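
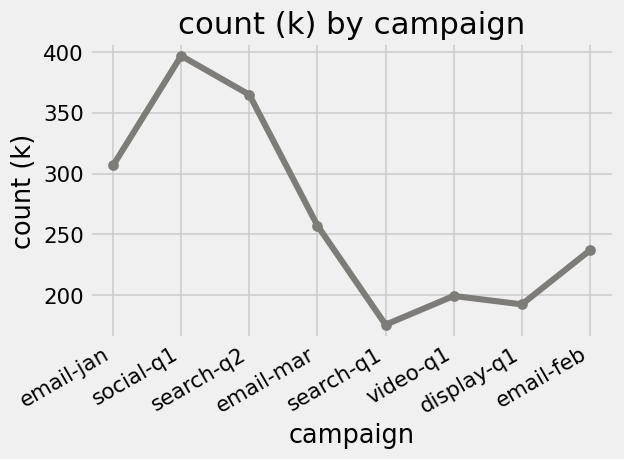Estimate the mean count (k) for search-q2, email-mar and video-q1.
≈ 273

(360 + 260 + 200) / 3 ≈ 273.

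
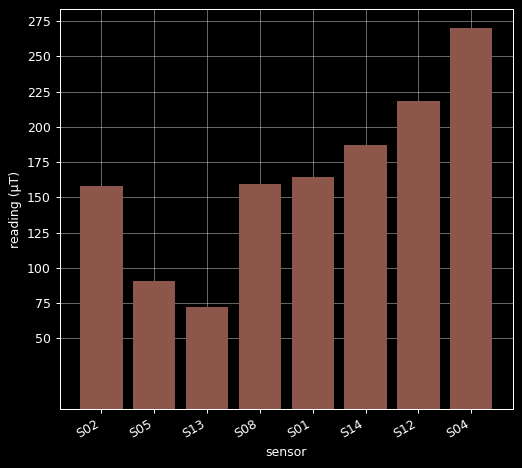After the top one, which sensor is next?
Top 3: S04 ≈ 275, S12 ≈ 225, S14 ≈ 175.

S12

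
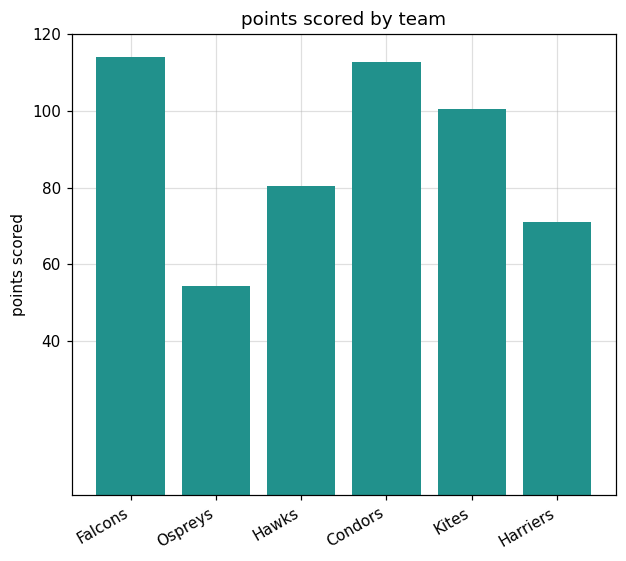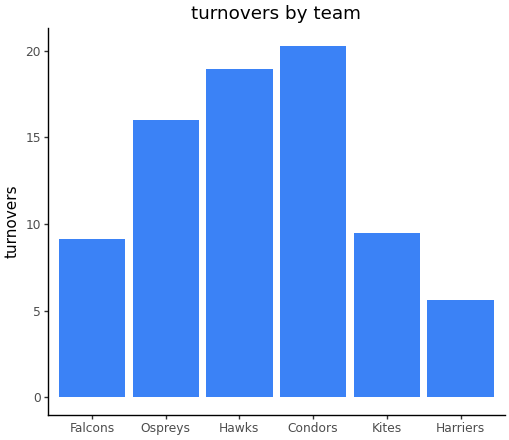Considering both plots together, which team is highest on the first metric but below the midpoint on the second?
Chart 2 median turnovers ≈ 12; below-median teams: Falcons, Kites, Harriers. Among those, Falcons has the highest points scored (≈ 120).

Falcons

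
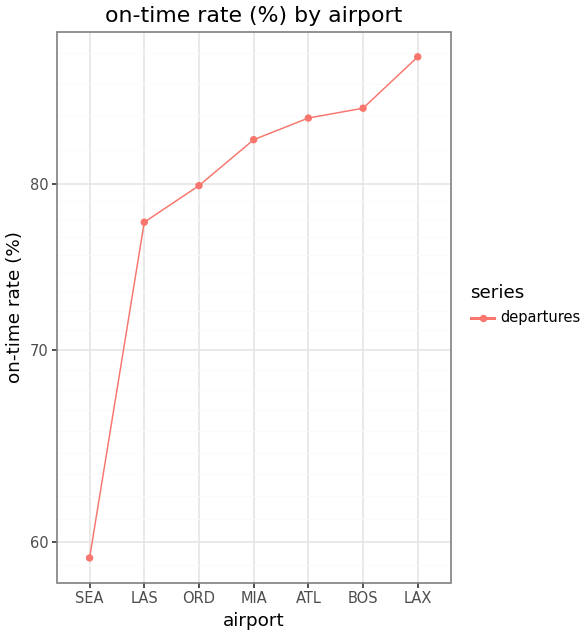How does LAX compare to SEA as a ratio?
LAX ≈ 90, SEA ≈ 60; 90/60 ≈ 1.5.

≈ 1.5×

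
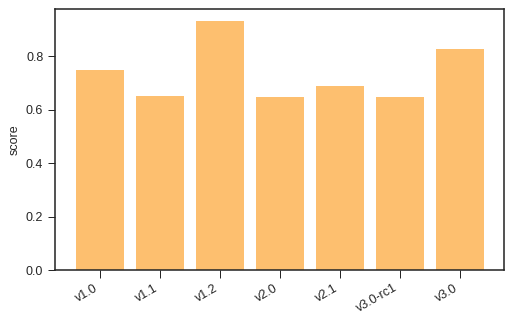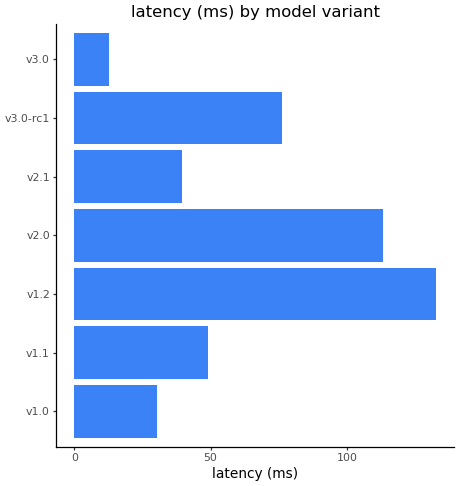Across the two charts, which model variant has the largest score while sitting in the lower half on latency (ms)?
Chart 2 median latency (ms) ≈ 40; below-median model variants: v1.0, v2.1, v3.0. Among those, v3.0 has the highest score (≈ 0.8).

v3.0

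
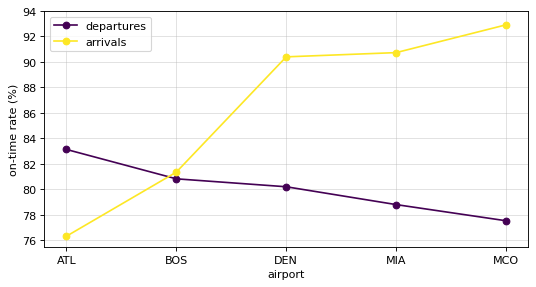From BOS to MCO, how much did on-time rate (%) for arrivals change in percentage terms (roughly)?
BOS ≈ 82, MCO ≈ 92; (92 − 82) / 82 ≈ +12.2%.

≈ +12.2%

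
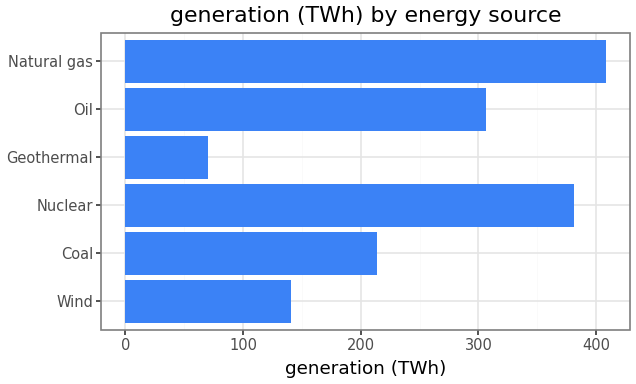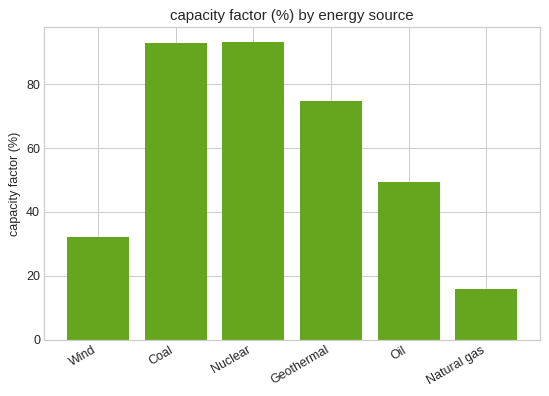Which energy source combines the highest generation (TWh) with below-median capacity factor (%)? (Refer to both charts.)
Natural gas

Chart 2 median capacity factor (%) ≈ 60; below-median energy sources: Wind, Oil, Natural gas. Among those, Natural gas has the highest generation (TWh) (≈ 400).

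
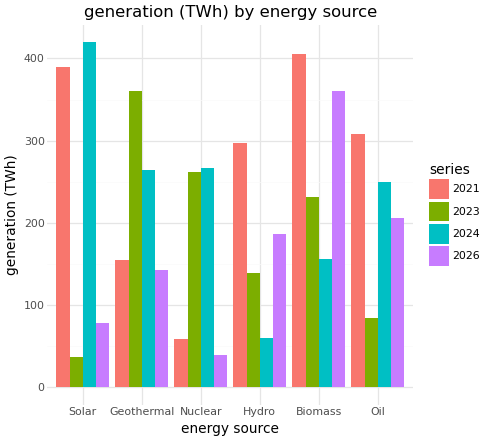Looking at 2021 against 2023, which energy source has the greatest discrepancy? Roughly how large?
Solar: 2021 ≈ 400, 2023 ≈ 50 → gap ≈ 350. Next-largest (Oil) is only ≈ 200.

Solar, ≈ 350 TWh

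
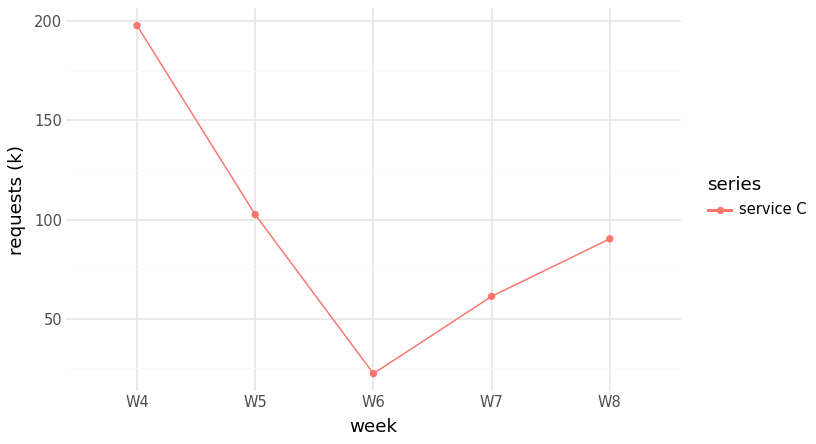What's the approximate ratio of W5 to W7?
W5 ≈ 100, W7 ≈ 60; 100/60 ≈ 1.67.

≈ 1.67×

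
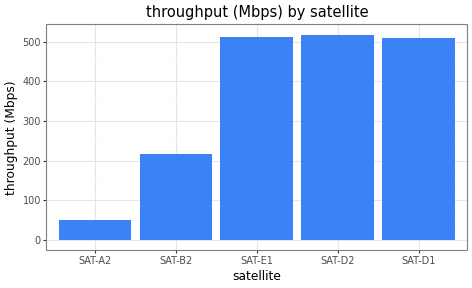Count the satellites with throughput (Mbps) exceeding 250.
3

Above 250: SAT-E1, SAT-D2, SAT-D1.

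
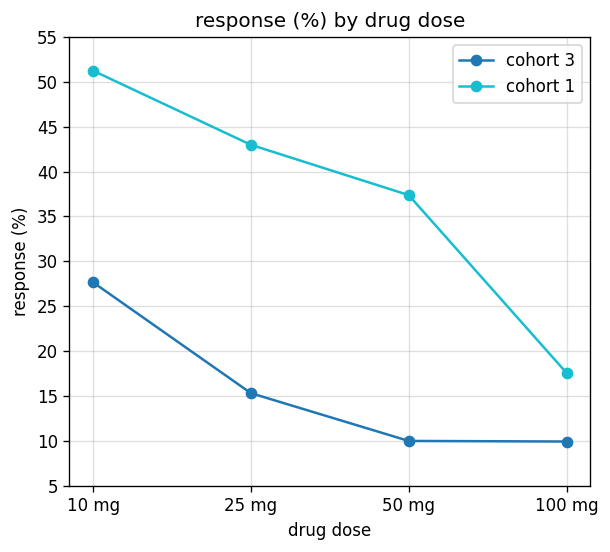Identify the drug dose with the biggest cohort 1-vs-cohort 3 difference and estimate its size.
25 mg, ≈ 30 %

25 mg: cohort 1 ≈ 45, cohort 3 ≈ 15 → gap ≈ 30. Next-largest (50 mg) is only ≈ 25.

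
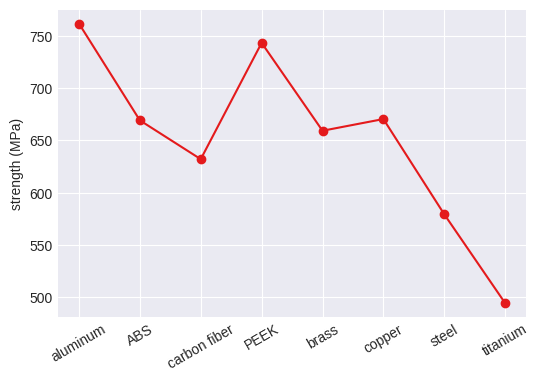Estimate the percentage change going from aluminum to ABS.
≈ -10%

aluminum ≈ 750, ABS ≈ 675; (675 − 750) / 750 ≈ -10%.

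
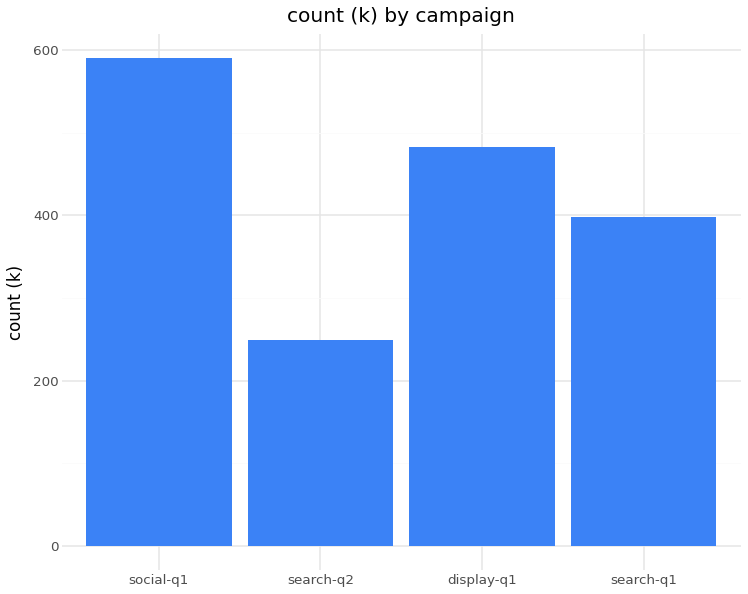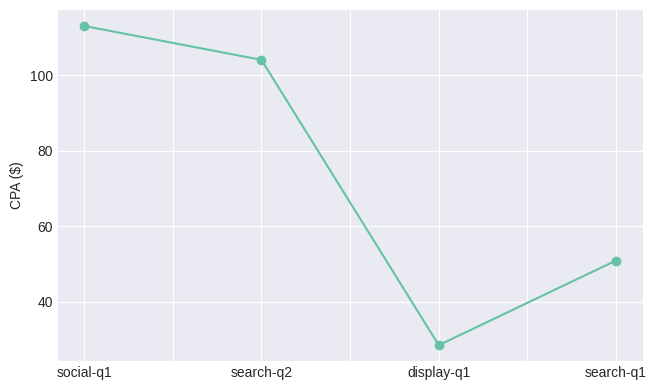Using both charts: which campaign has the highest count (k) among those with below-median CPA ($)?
Chart 2 median CPA ($) ≈ 80; below-median campaigns: display-q1, search-q1. Among those, display-q1 has the highest count (k) (≈ 500).

display-q1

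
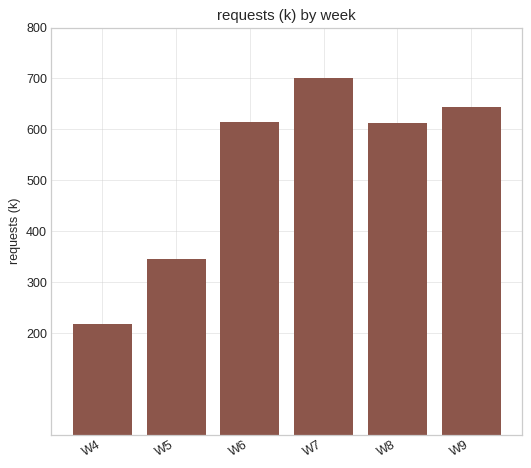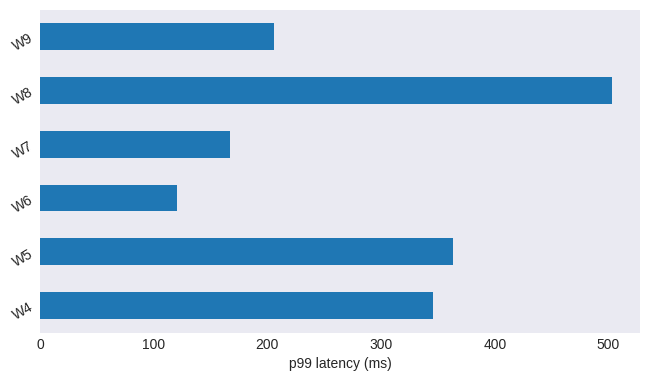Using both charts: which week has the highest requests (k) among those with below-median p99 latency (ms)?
W7

Chart 2 median p99 latency (ms) ≈ 300; below-median weeks: W6, W7, W9. Among those, W7 has the highest requests (k) (≈ 700).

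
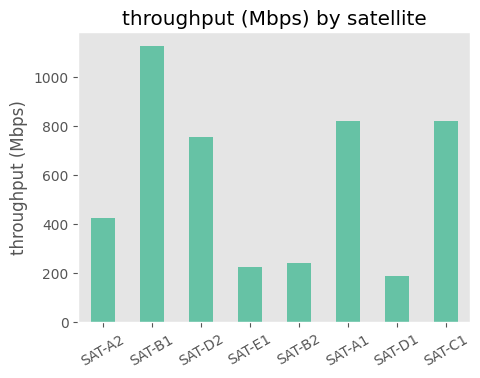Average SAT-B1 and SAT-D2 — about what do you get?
(1100 + 800) / 2 ≈ 950.

≈ 950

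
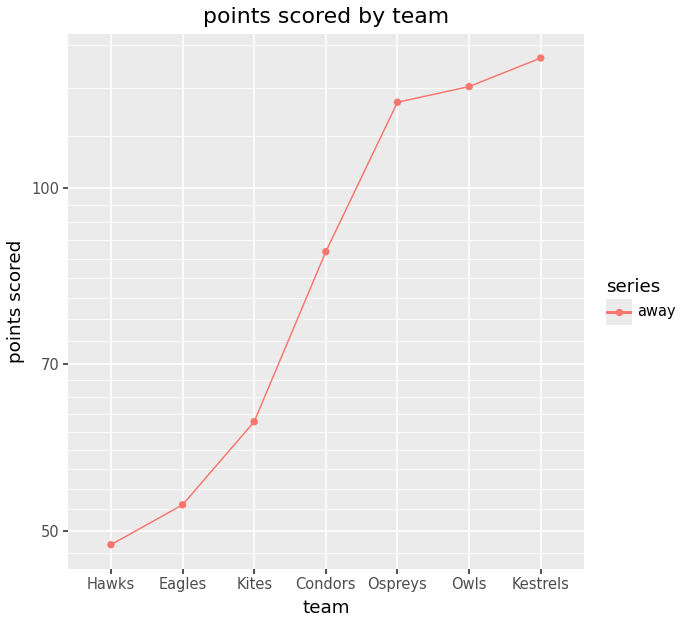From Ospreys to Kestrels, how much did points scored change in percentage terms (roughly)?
Ospreys ≈ 120, Kestrels ≈ 130; (130 − 120) / 120 ≈ +8.3%.

≈ +8.3%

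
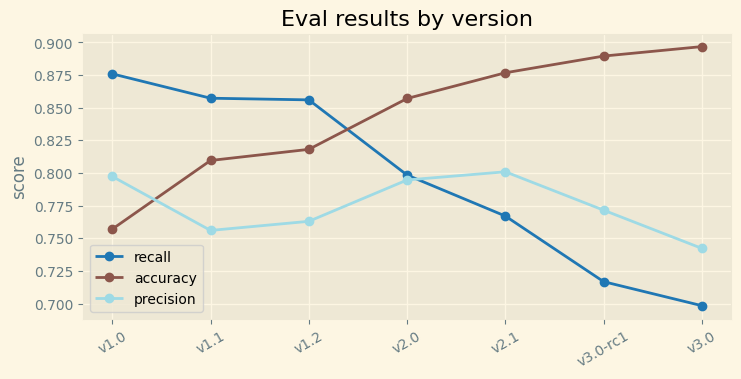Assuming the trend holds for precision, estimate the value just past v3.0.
≈ 0.71

Last three: 0.80, 0.78, 0.74 → slope ≈ -0.03/step → next ≈ 0.71.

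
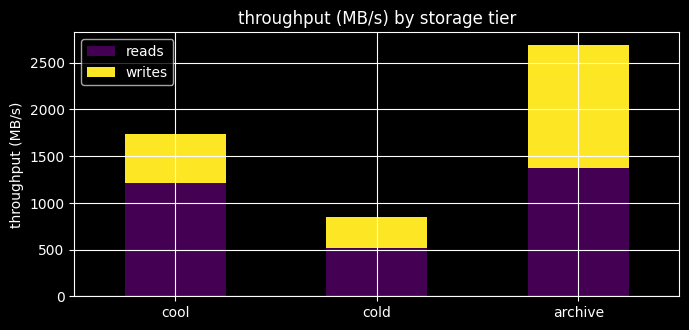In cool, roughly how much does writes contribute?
writes top ≈ 1500, bottom ≈ 1000; segment ≈ 500.

≈ 500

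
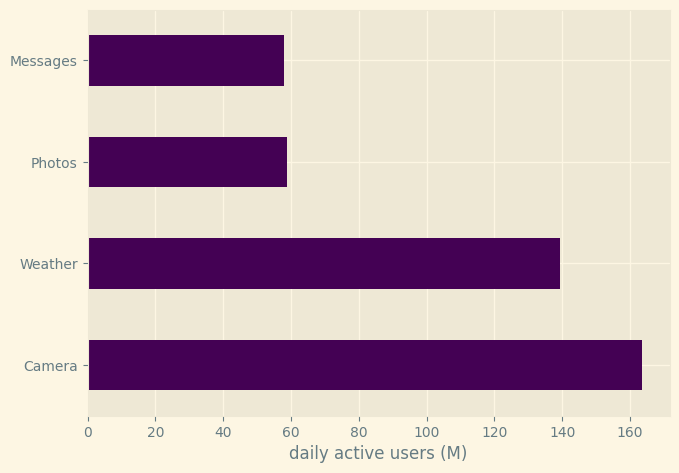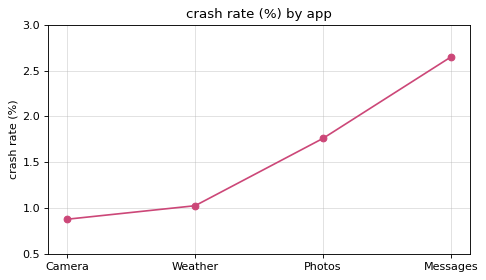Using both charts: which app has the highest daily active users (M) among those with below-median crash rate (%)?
Camera

Chart 2 median crash rate (%) ≈ 1.5; below-median apps: Camera, Weather. Among those, Camera has the highest daily active users (M) (≈ 160).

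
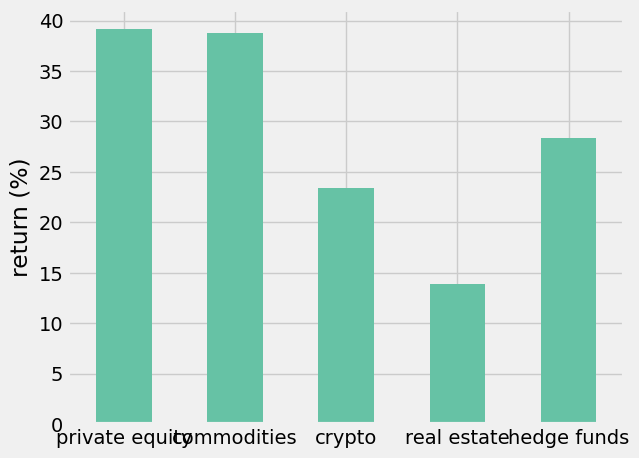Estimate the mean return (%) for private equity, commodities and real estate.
(40 + 40 + 15) / 3 ≈ 32.

≈ 32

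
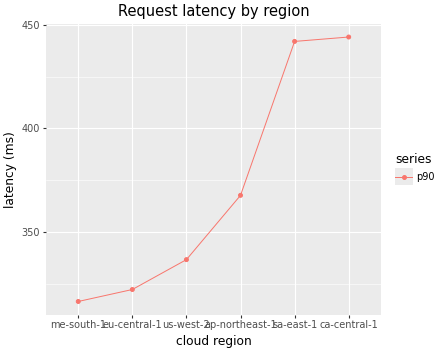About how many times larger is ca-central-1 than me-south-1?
≈ 1.38×

ca-central-1 ≈ 440, me-south-1 ≈ 320; 440/320 ≈ 1.38.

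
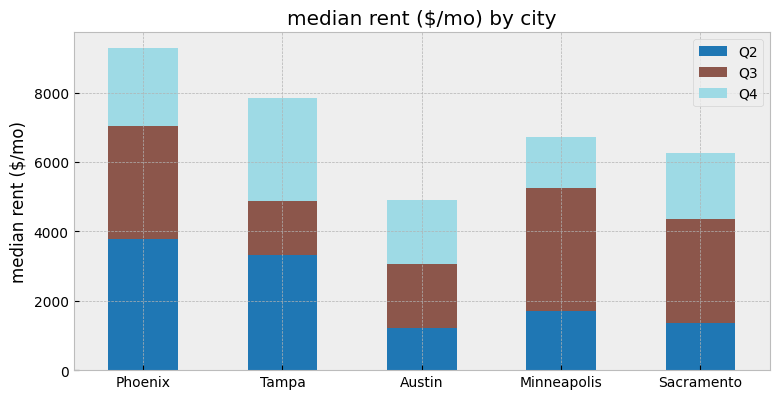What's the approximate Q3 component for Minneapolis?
≈ 3000

Q3 top ≈ 5000, bottom ≈ 2000; segment ≈ 3000.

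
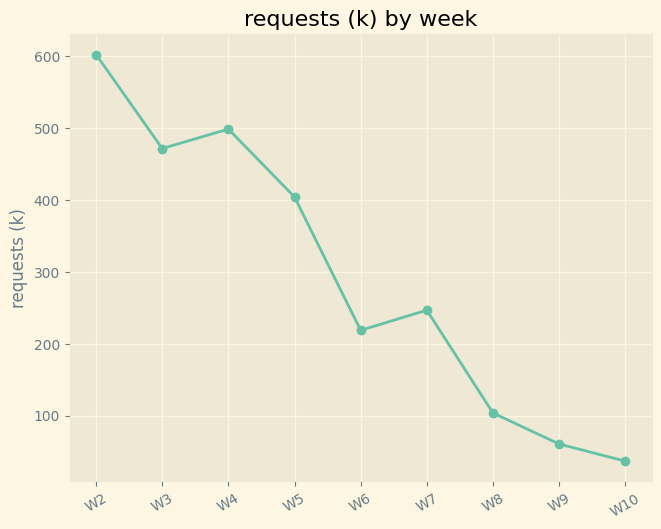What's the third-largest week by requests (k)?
W3

Top 4: W2 ≈ 600, W4 ≈ 500, W3 ≈ 450, W5 ≈ 400.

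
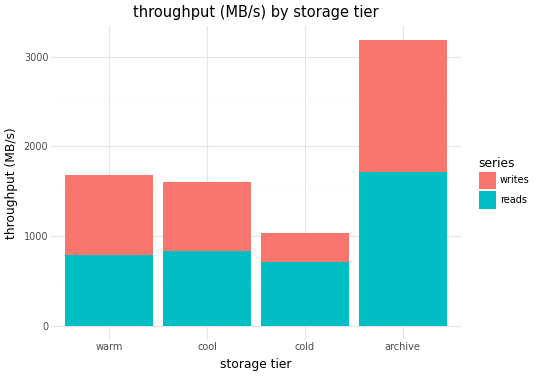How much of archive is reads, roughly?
reads top ≈ 1500, bottom ≈ 0; segment ≈ 1500.

≈ 1500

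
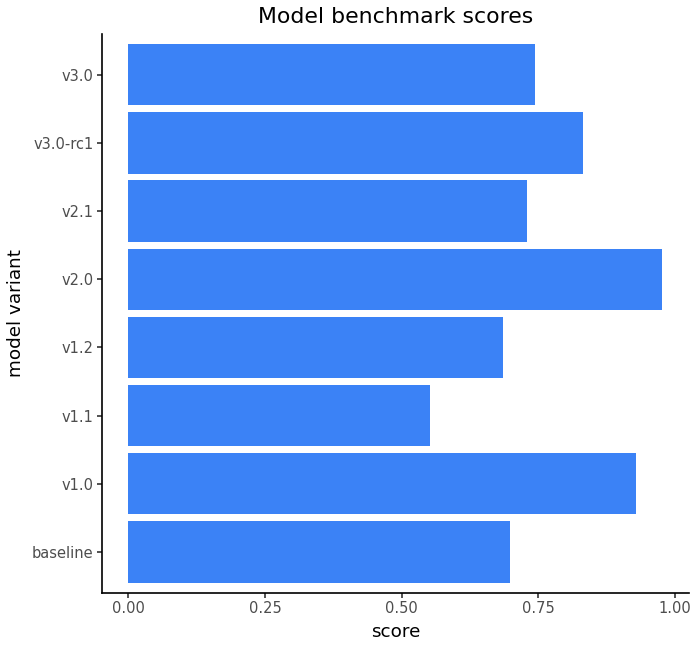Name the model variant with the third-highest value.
v3.0-rc1

Top 4: v2.0 ≈ 1.0, v1.0 ≈ 0.9, v3.0-rc1 ≈ 0.8, v3.0 ≈ 0.7.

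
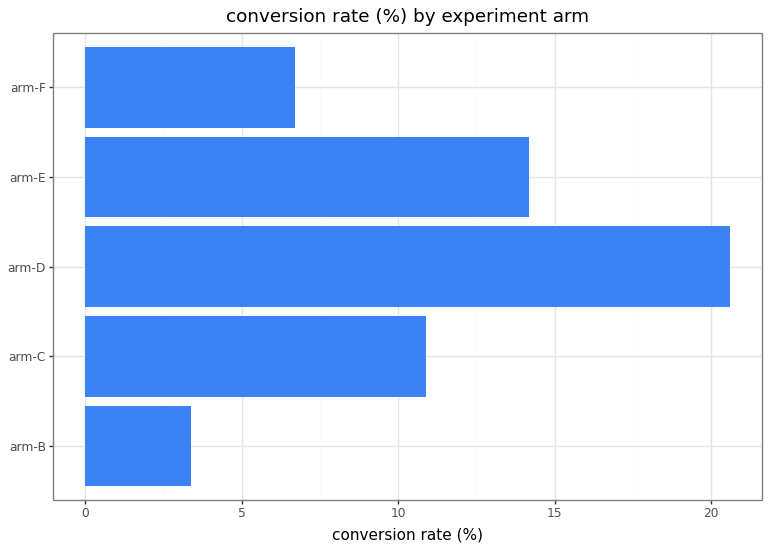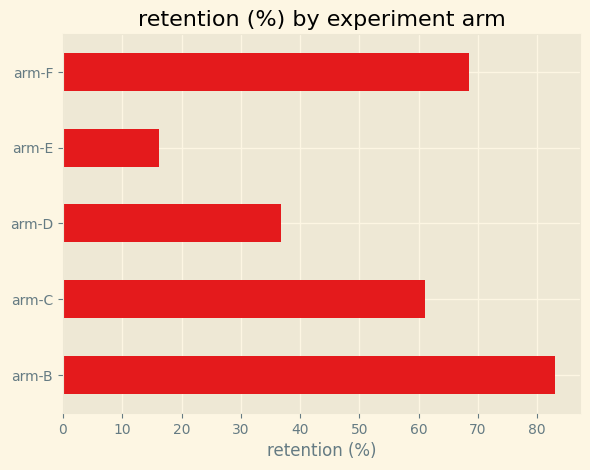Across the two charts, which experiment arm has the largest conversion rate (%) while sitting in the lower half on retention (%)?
Chart 2 median retention (%) ≈ 60; below-median experiment arms: arm-D, arm-E. Among those, arm-D has the highest conversion rate (%) (≈ 20).

arm-D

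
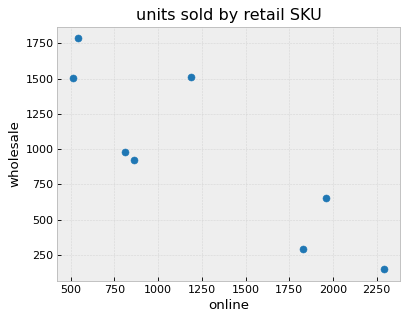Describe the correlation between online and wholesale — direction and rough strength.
negative, strong

Points are negatively correlated; strong (|r| ≈ 0.9).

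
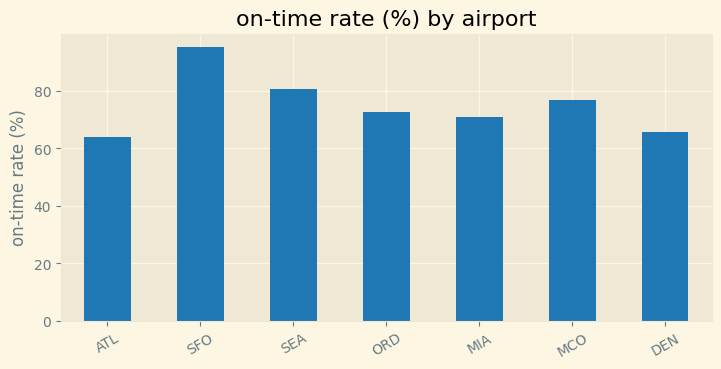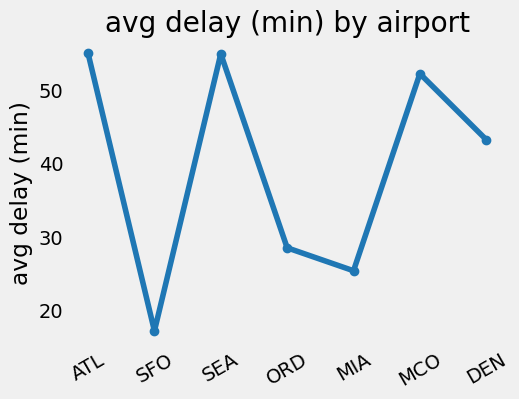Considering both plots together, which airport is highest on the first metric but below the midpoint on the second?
Chart 2 median avg delay (min) ≈ 40; below-median airports: SFO, ORD, MIA. Among those, SFO has the highest on-time rate (%) (≈ 100).

SFO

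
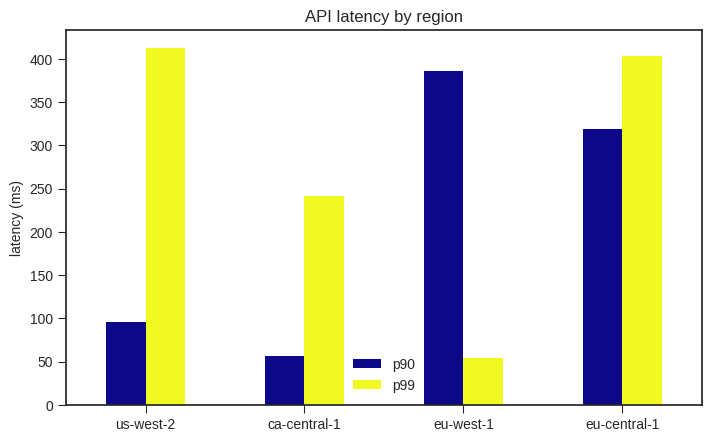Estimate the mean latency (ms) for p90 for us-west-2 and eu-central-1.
(100 + 300) / 2 ≈ 200.

≈ 200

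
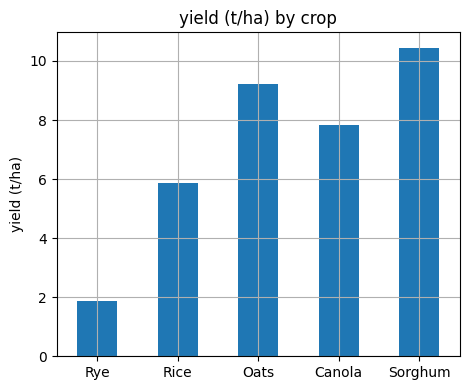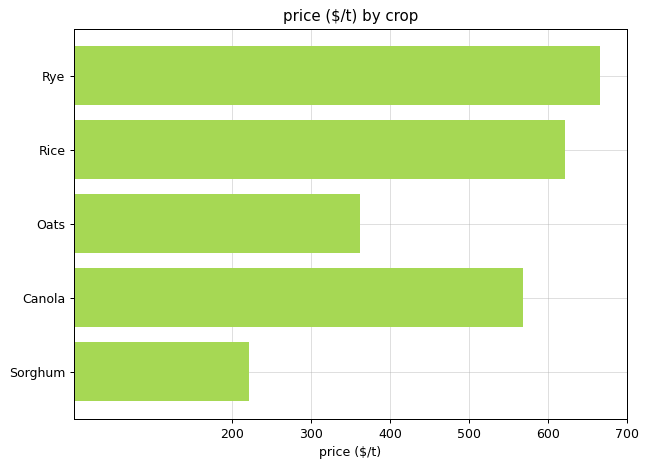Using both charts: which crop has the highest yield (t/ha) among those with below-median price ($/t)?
Chart 2 median price ($/t) ≈ 600; below-median crops: Oats, Sorghum. Among those, Sorghum has the highest yield (t/ha) (≈ 10).

Sorghum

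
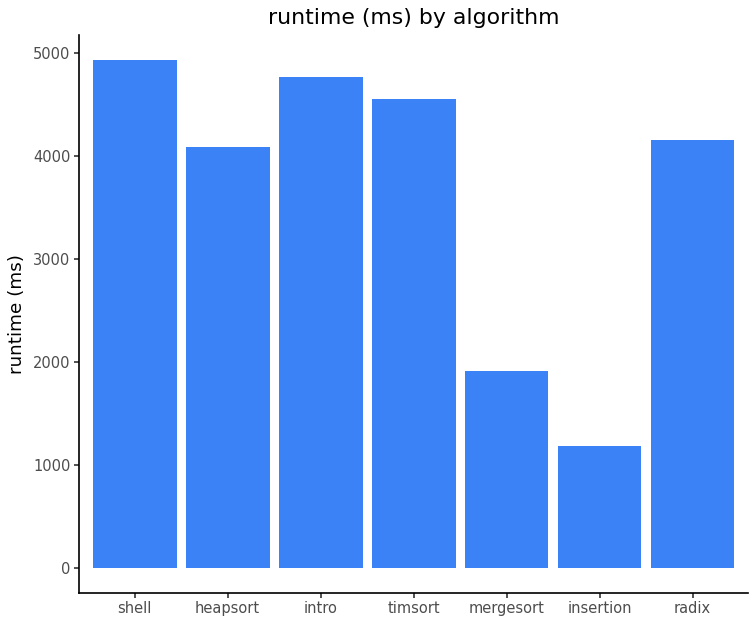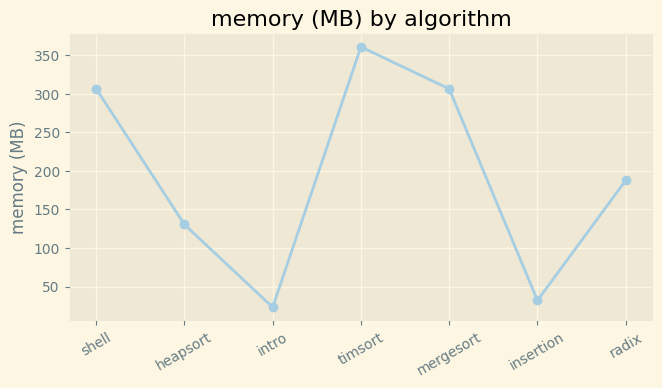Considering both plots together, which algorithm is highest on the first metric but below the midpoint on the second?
intro

Chart 2 median memory (MB) ≈ 200; below-median algorithms: heapsort, intro, insertion. Among those, intro has the highest runtime (ms) (≈ 5000).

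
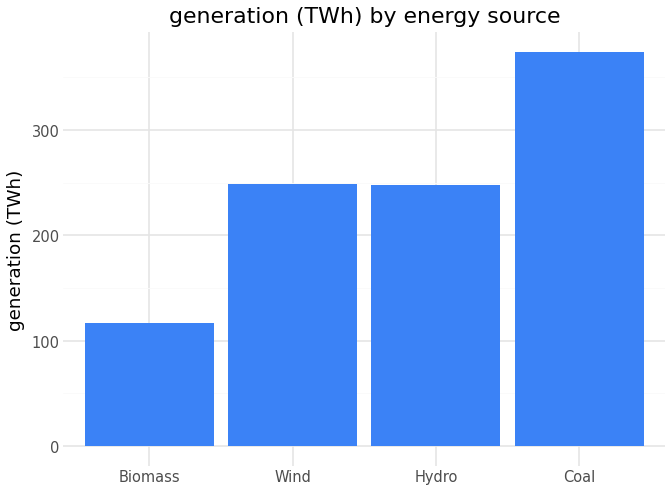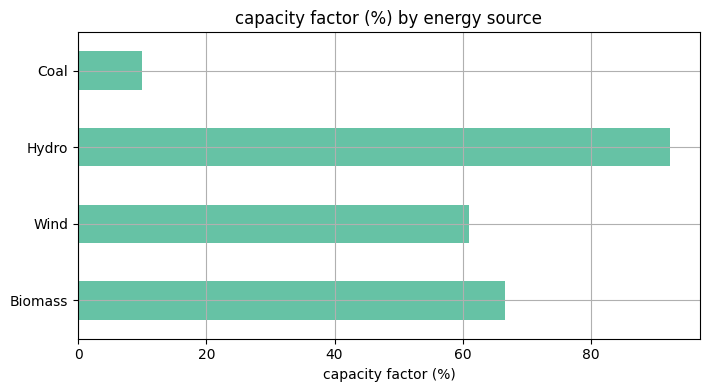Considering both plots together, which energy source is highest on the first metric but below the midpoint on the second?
Coal

Chart 2 median capacity factor (%) ≈ 60; below-median energy sources: Wind, Coal. Among those, Coal has the highest generation (TWh) (≈ 350).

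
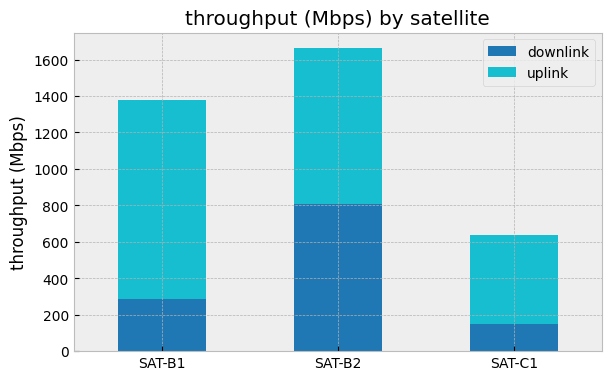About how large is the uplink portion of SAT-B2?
uplink top ≈ 1600, bottom ≈ 800; segment ≈ 800.

≈ 800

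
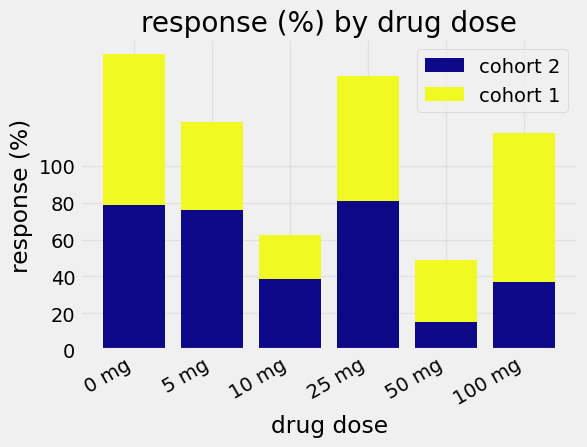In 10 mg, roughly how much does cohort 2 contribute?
≈ 40

cohort 2 top ≈ 40, bottom ≈ 0; segment ≈ 40.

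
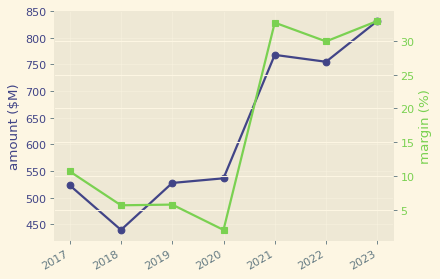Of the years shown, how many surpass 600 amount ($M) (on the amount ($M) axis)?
Above 600: 2021, 2022, 2023.

3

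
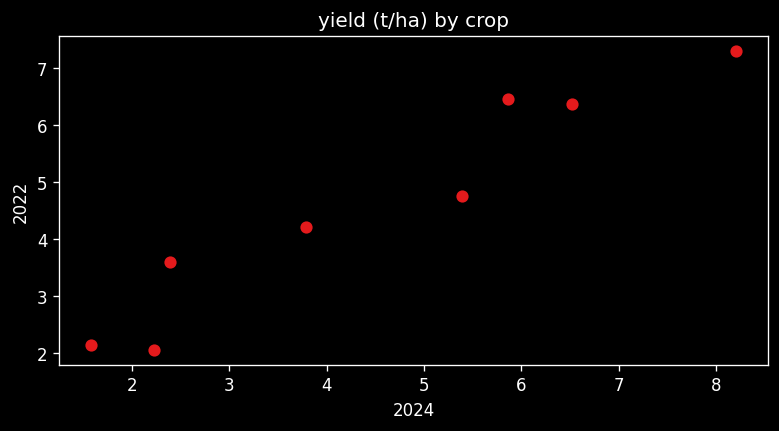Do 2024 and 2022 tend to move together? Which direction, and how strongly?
Points are positively correlated; strong (|r| ≈ 1.0).

positive, strong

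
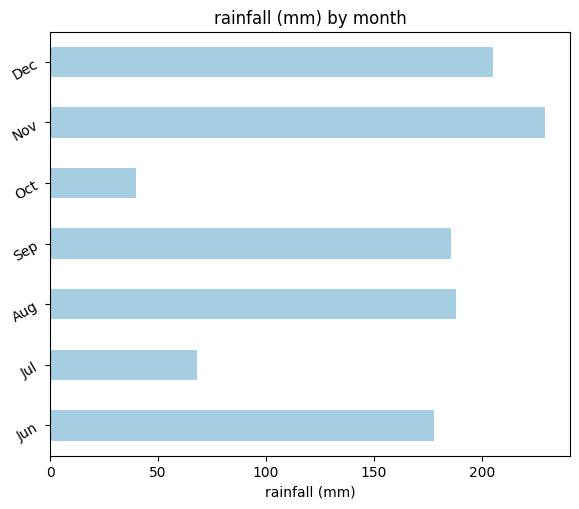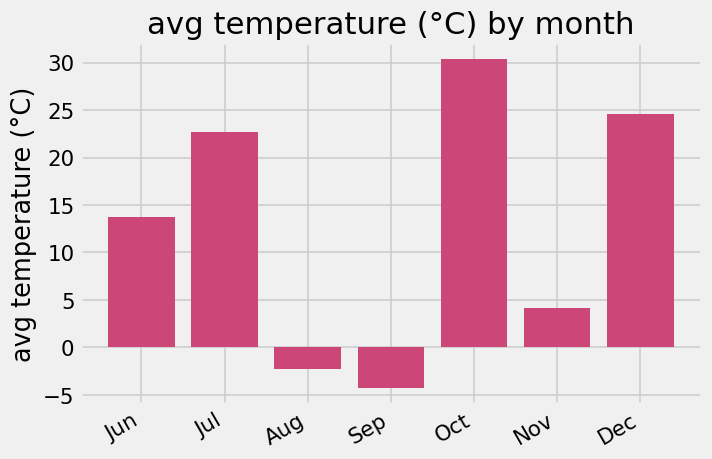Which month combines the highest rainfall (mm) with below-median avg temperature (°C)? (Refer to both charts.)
Nov

Chart 2 median avg temperature (°C) ≈ 15; below-median months: Aug, Sep, Nov. Among those, Nov has the highest rainfall (mm) (≈ 225).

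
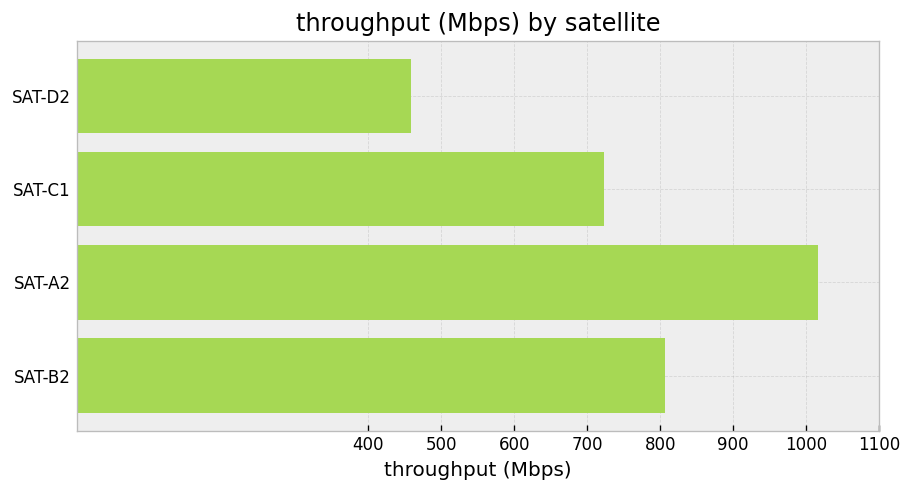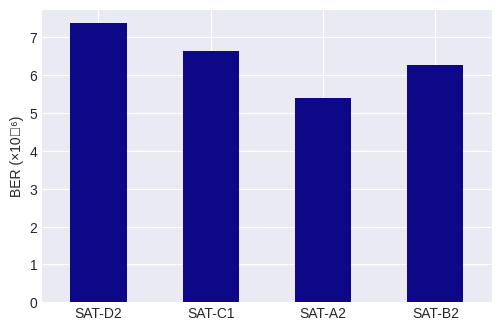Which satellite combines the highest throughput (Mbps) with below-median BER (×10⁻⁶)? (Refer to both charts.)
SAT-A2

Chart 2 median BER (×10⁻⁶) ≈ 6; below-median satellites: SAT-A2, SAT-B2. Among those, SAT-A2 has the highest throughput (Mbps) (≈ 1000).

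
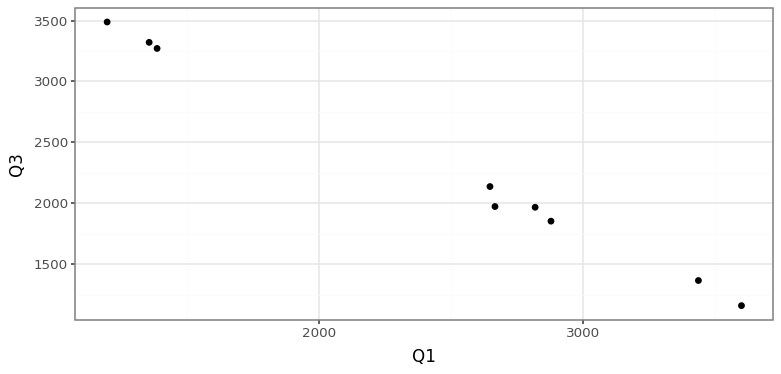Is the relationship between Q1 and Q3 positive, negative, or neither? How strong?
Points are negatively correlated; strong (|r| ≈ 1.0).

negative, strong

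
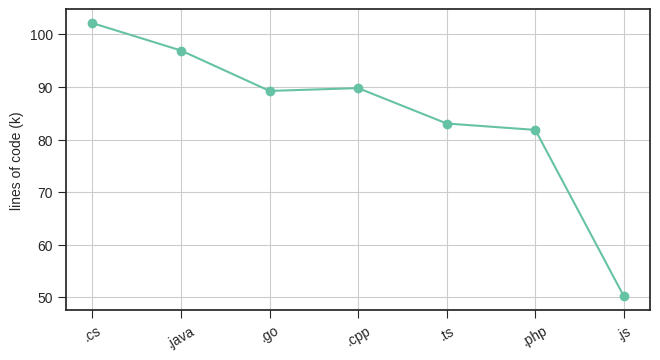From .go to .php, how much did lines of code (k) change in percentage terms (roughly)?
≈ -11.1%

.go ≈ 90, .php ≈ 80; (80 − 90) / 90 ≈ -11.1%.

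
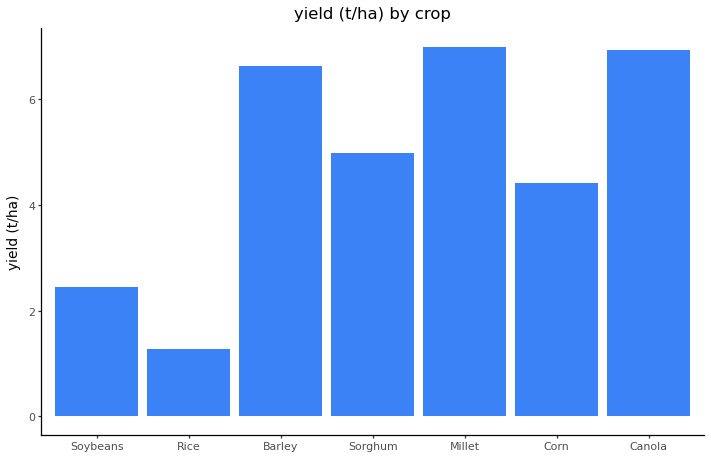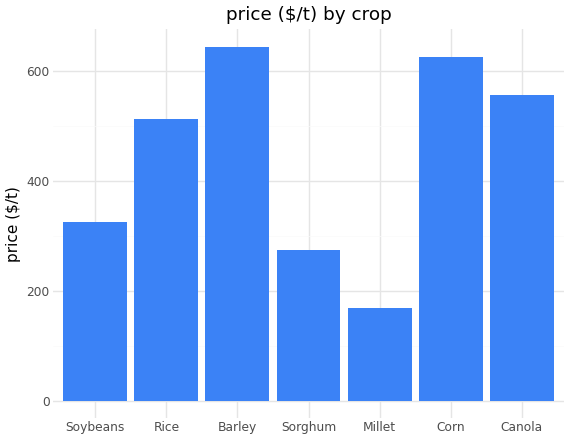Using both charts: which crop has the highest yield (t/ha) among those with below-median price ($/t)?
Millet

Chart 2 median price ($/t) ≈ 500; below-median crops: Soybeans, Sorghum, Millet. Among those, Millet has the highest yield (t/ha) (≈ 7).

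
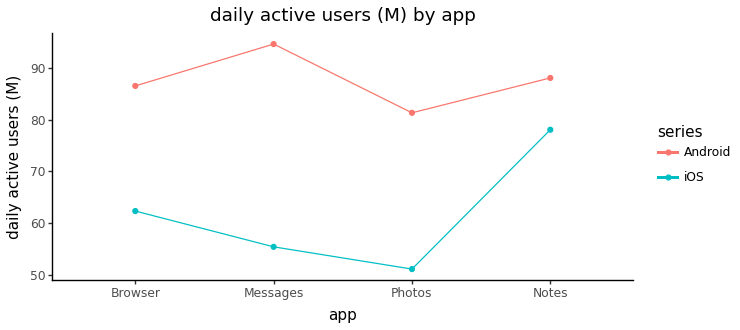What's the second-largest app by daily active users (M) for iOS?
Top 3 for iOS: Notes ≈ 80, Browser ≈ 60, Messages ≈ 55.

Browser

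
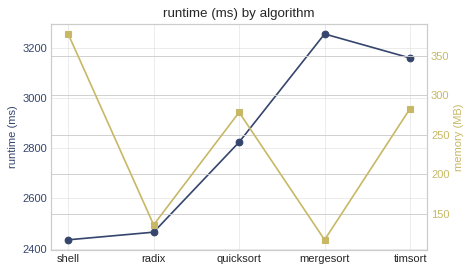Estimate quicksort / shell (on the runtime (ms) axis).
quicksort ≈ 2800, shell ≈ 2400; 2800/2400 ≈ 1.17.

≈ 1.17×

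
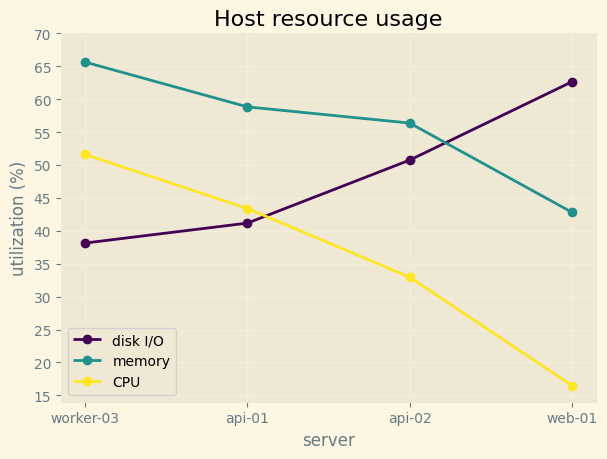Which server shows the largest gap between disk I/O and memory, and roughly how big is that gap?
worker-03: disk I/O ≈ 40, memory ≈ 65 → gap ≈ 25. Next-largest (web-01) is only ≈ 20.

worker-03, ≈ 25 %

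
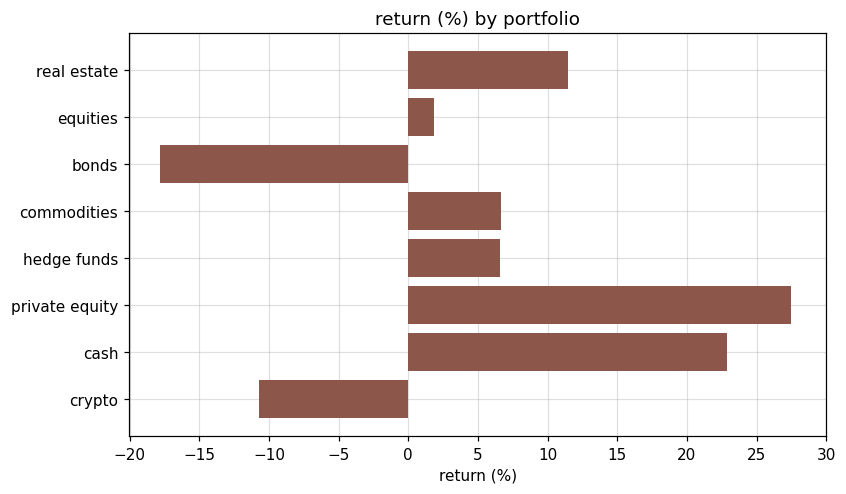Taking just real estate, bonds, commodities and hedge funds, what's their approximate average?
(10 + -20 + 5 + 5) / 4 ≈ 0.

≈ 0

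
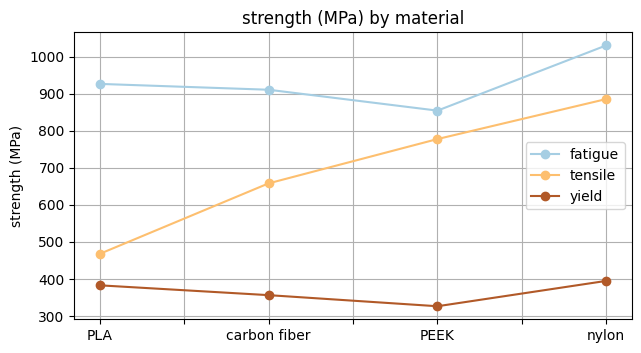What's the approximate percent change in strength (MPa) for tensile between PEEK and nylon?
≈ +12.5%

PEEK ≈ 800, nylon ≈ 900; (900 − 800) / 800 ≈ +12.5%.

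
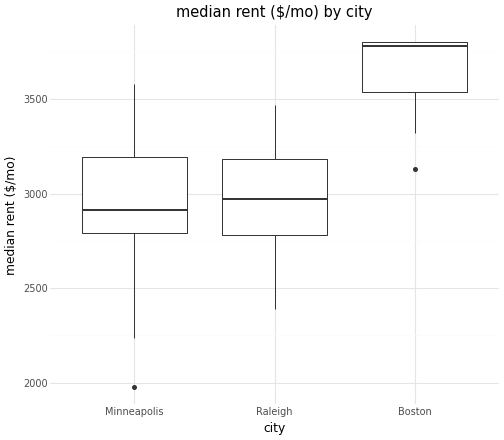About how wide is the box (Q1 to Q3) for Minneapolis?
≈ 400

Q3 ≈ 3200, Q1 ≈ 2800; IQR ≈ 400.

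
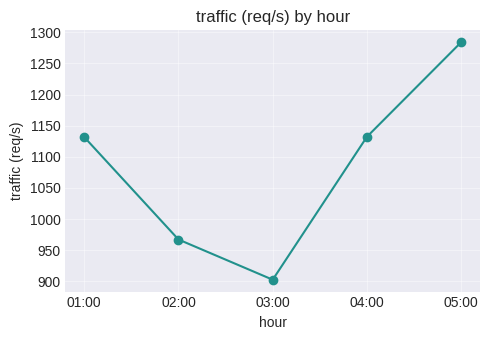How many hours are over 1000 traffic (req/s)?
Above 1000: 01:00, 04:00, 05:00.

3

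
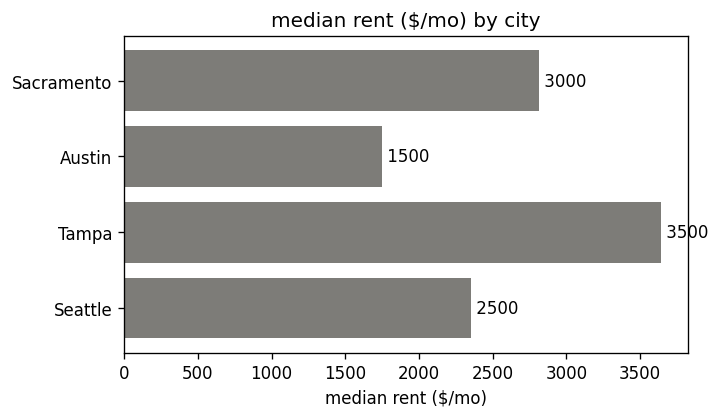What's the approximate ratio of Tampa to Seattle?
≈ 1.4×

Tampa ≈ 3500, Seattle ≈ 2500; 3500/2500 ≈ 1.4.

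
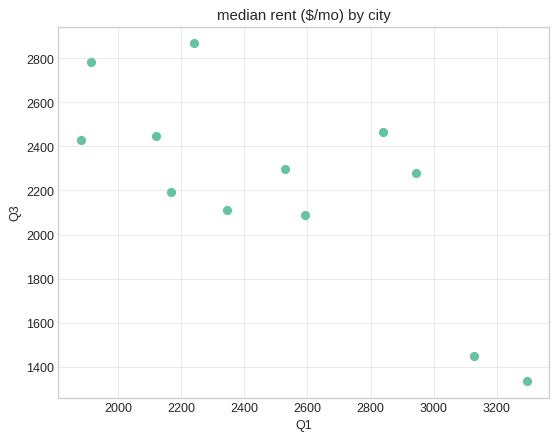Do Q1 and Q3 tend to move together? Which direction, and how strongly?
negative, strong

Points are negatively correlated; strong (|r| ≈ 0.8).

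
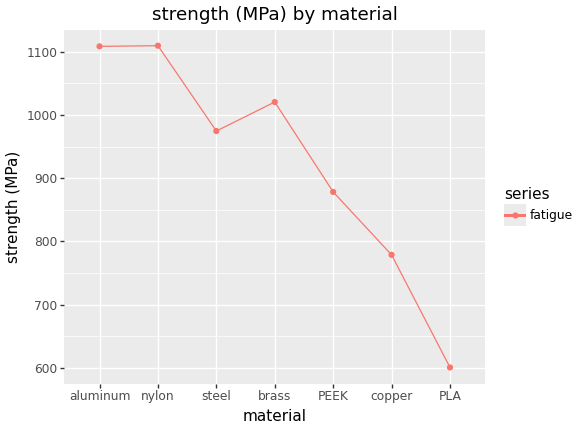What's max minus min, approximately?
Max nylon ≈ 1100, min PLA ≈ 600; range ≈ 500.

≈ 500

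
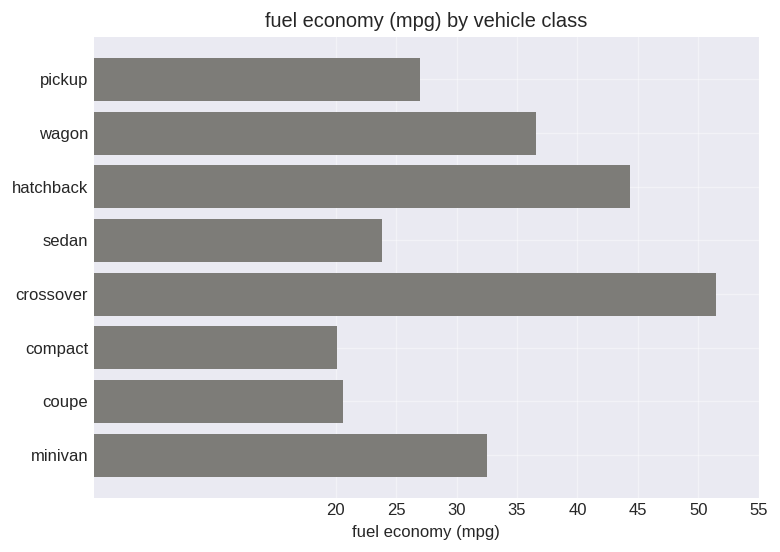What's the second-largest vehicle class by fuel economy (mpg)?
hatchback

Top 3: crossover ≈ 50, hatchback ≈ 45, wagon ≈ 35.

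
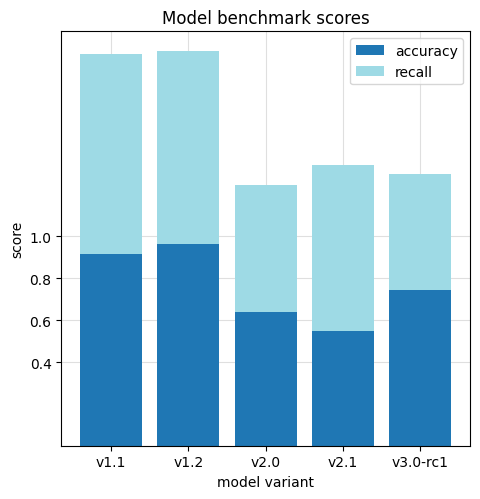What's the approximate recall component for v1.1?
≈ 0.8

recall top ≈ 1.8, bottom ≈ 1.0; segment ≈ 0.8.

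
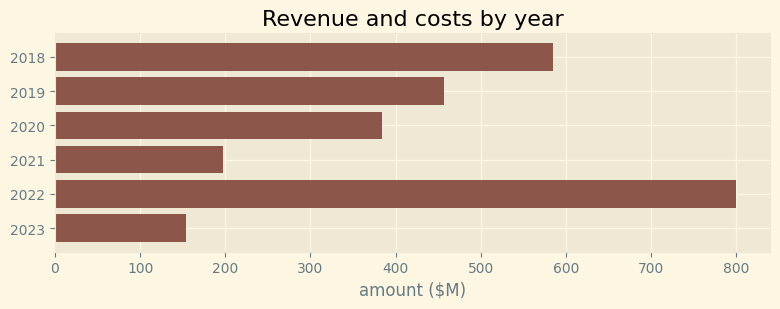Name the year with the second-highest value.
2018

Top 3: 2022 ≈ 800, 2018 ≈ 600, 2019 ≈ 500.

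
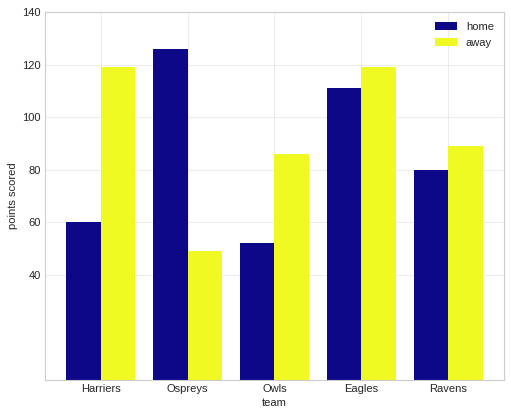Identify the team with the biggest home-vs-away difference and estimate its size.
Ospreys: home ≈ 120, away ≈ 40 → gap ≈ 80. Next-largest (Harriers) is only ≈ 60.

Ospreys, ≈ 80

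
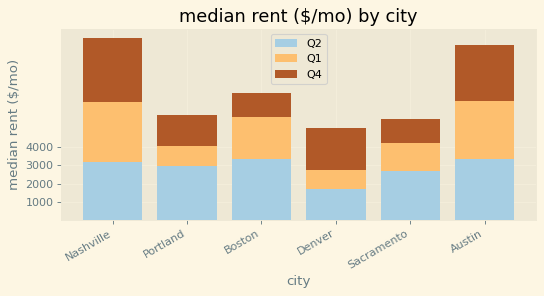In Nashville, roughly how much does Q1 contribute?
≈ 3000

Q1 top ≈ 6000, bottom ≈ 3000; segment ≈ 3000.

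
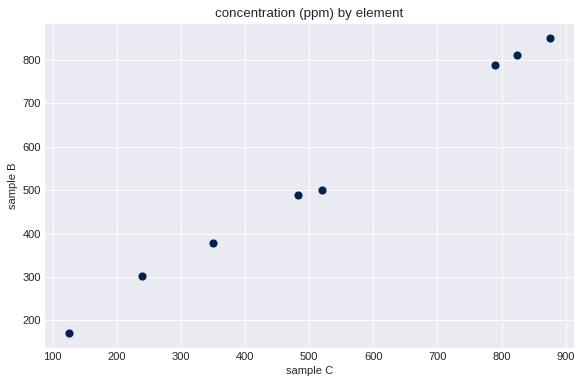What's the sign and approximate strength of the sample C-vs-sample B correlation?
Points are positively correlated; strong (|r| ≈ 1.0).

positive, strong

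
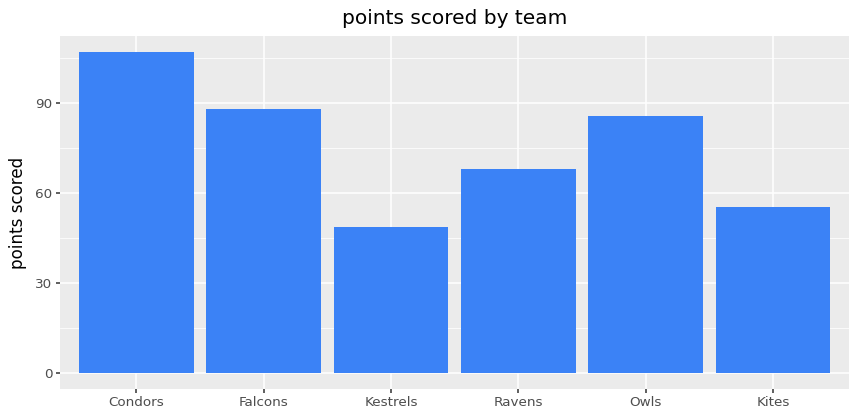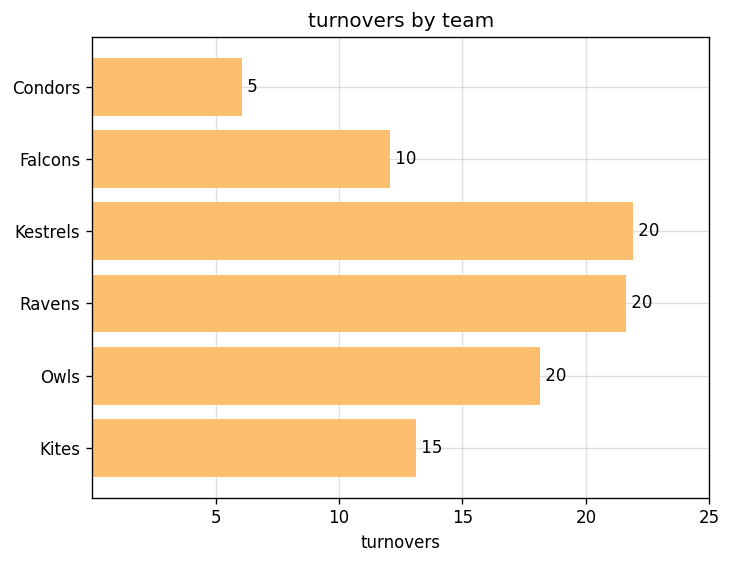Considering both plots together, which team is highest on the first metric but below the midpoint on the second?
Condors

Chart 2 median turnovers ≈ 15; below-median teams: Condors, Falcons, Kites. Among those, Condors has the highest points scored (≈ 110).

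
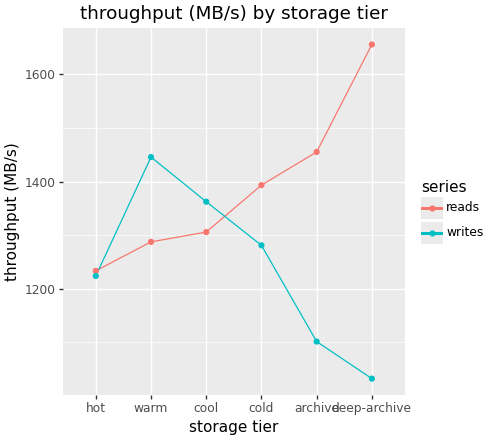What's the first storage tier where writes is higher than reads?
hot: writes ≈ 1200 vs reads ≈ 1200 (not yet); warm: writes ≈ 1400 vs reads ≈ 1300 (first crossover).

warm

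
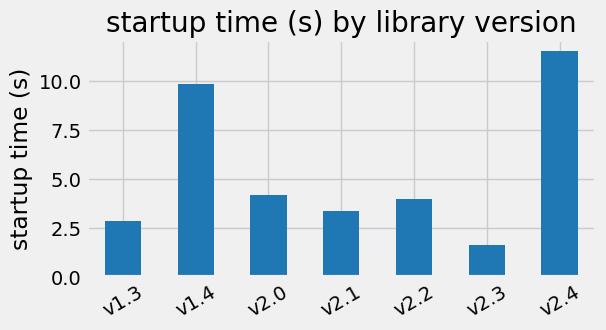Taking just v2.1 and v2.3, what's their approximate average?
(3 + 2) / 2 ≈ 2.

≈ 2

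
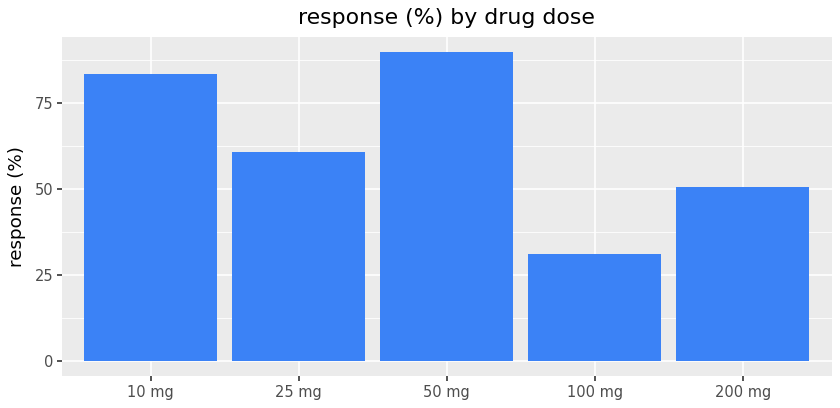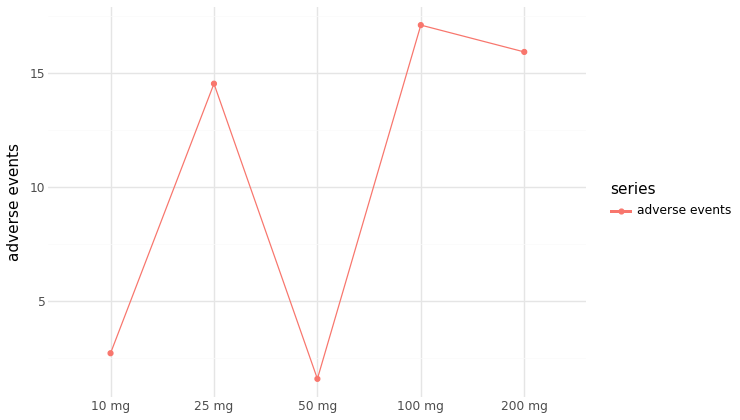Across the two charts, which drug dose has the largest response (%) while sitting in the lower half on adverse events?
Chart 2 median adverse events ≈ 14; below-median drug doses: 10 mg, 50 mg. Among those, 50 mg has the highest response (%) (≈ 90).

50 mg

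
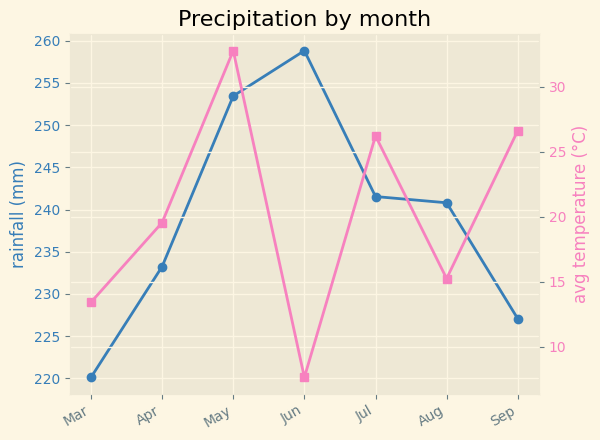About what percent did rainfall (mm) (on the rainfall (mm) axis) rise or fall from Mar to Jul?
≈ +9.1%

Mar ≈ 220, Jul ≈ 240; (240 − 220) / 220 ≈ +9.1%.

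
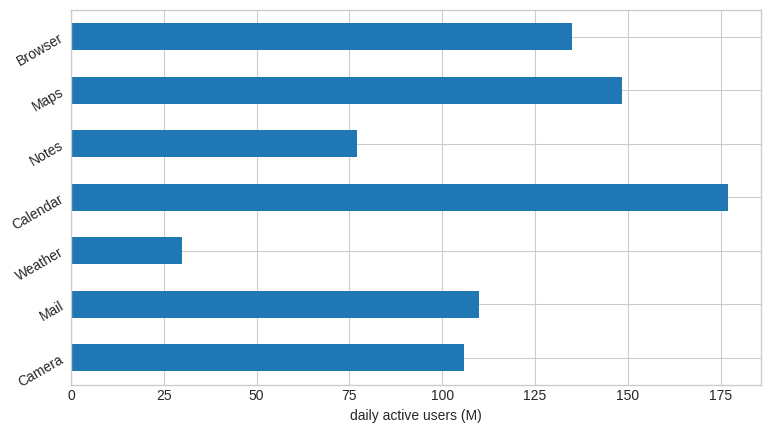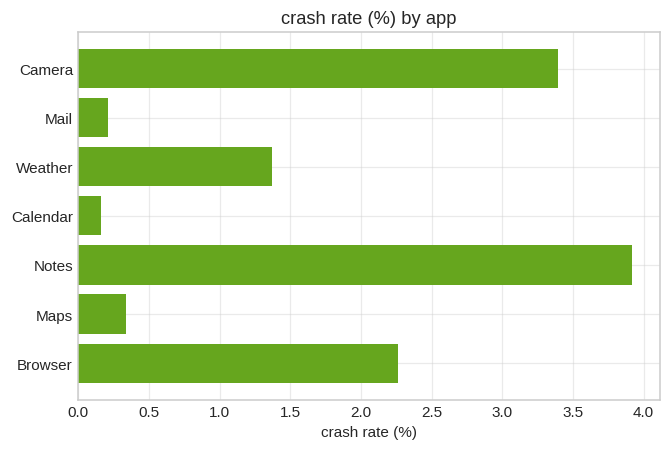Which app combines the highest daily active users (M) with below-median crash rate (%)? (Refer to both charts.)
Calendar

Chart 2 median crash rate (%) ≈ 1.5; below-median apps: Mail, Calendar, Maps. Among those, Calendar has the highest daily active users (M) (≈ 180).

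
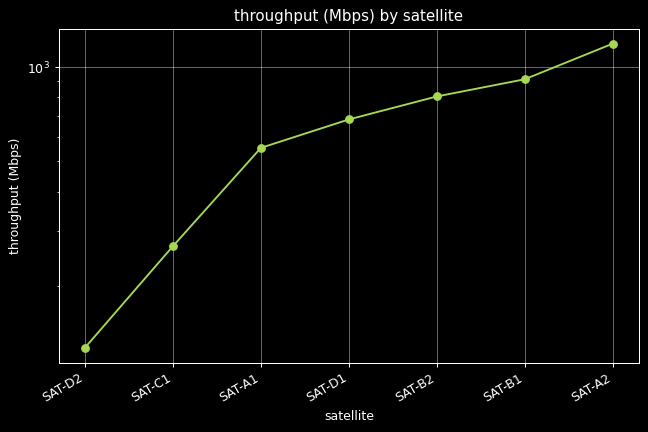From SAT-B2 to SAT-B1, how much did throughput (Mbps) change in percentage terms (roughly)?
SAT-B2 ≈ 800, SAT-B1 ≈ 900; (900 − 800) / 800 ≈ +12.5%.

≈ +12.5%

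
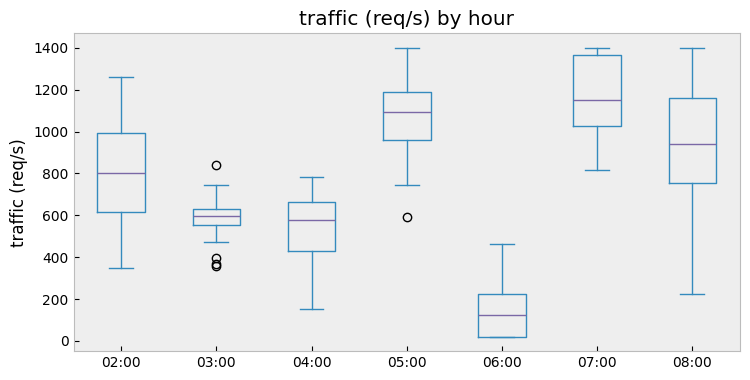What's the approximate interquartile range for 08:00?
Q3 ≈ 1200, Q1 ≈ 800; IQR ≈ 400.

≈ 400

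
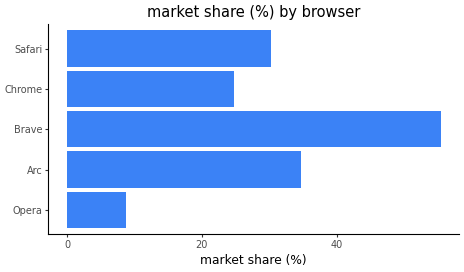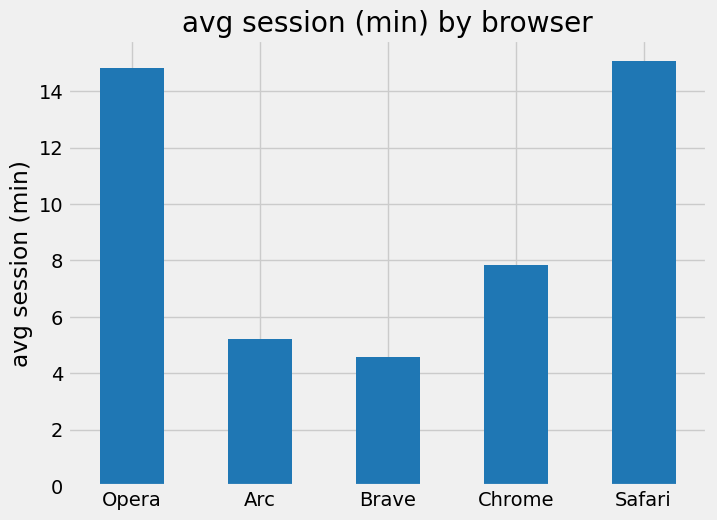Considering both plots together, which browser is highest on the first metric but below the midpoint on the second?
Brave

Chart 2 median avg session (min) ≈ 8; below-median browsers: Arc, Brave. Among those, Brave has the highest market share (%) (≈ 60).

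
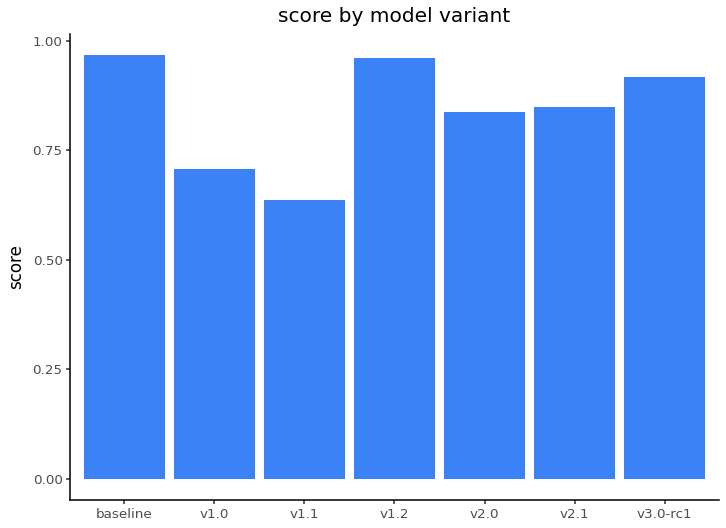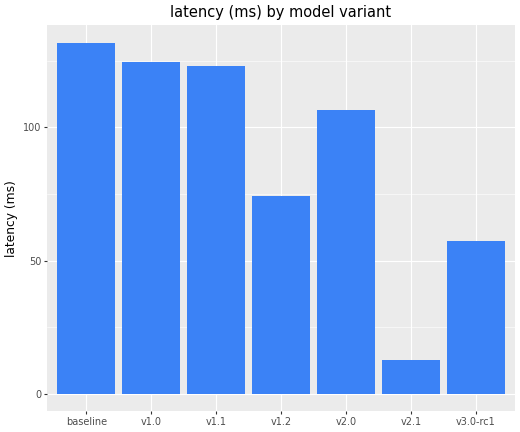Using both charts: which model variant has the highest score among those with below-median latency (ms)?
v1.2

Chart 2 median latency (ms) ≈ 100; below-median model variants: v1.2, v2.1, v3.0-rc1. Among those, v1.2 has the highest score (≈ 1).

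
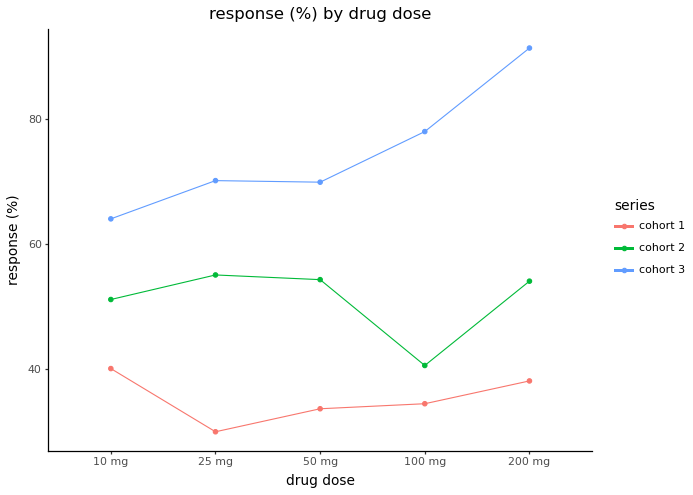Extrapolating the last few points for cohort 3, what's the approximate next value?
≈ 100

Last three: 70, 80, 90 → slope ≈ 10/step → next ≈ 100.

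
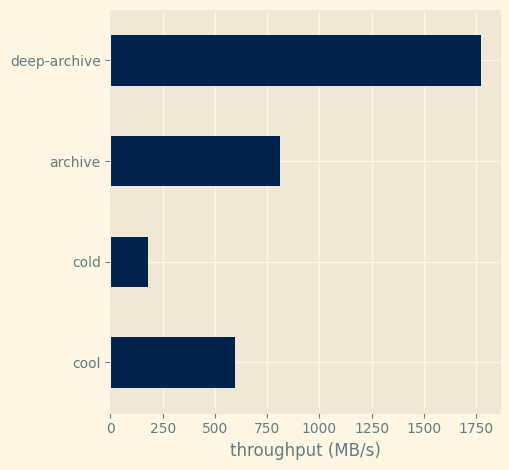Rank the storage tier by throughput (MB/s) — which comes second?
Top 3: deep-archive ≈ 1800, archive ≈ 800, cool ≈ 600.

archive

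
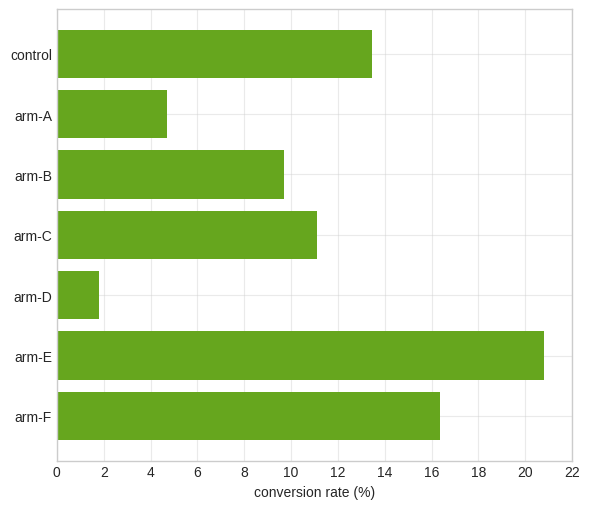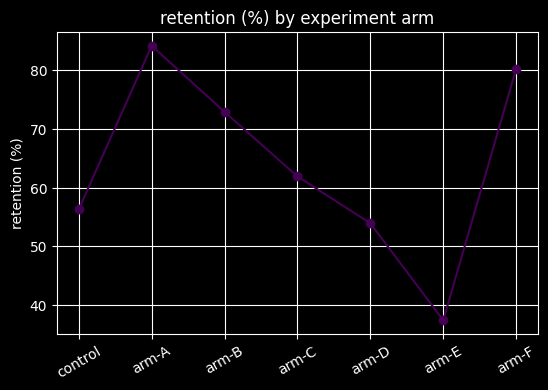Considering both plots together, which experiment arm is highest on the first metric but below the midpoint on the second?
Chart 2 median retention (%) ≈ 60; below-median experiment arms: control, arm-D, arm-E. Among those, arm-E has the highest conversion rate (%) (≈ 20).

arm-E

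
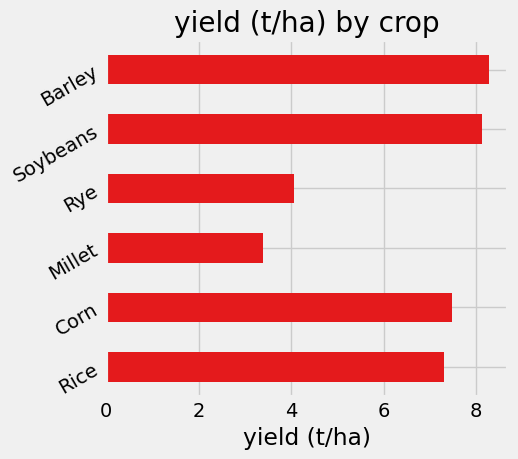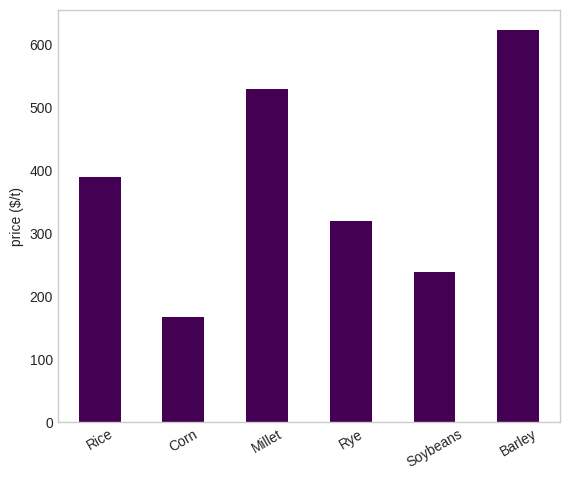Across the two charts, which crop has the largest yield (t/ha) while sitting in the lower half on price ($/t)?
Soybeans

Chart 2 median price ($/t) ≈ 400; below-median crops: Corn, Rye, Soybeans. Among those, Soybeans has the highest yield (t/ha) (≈ 8).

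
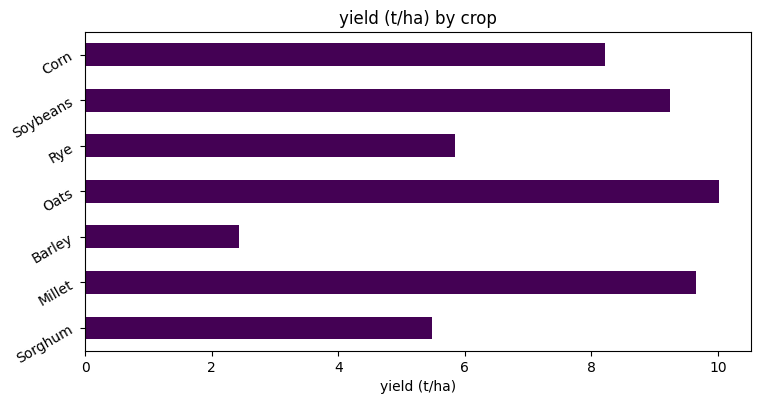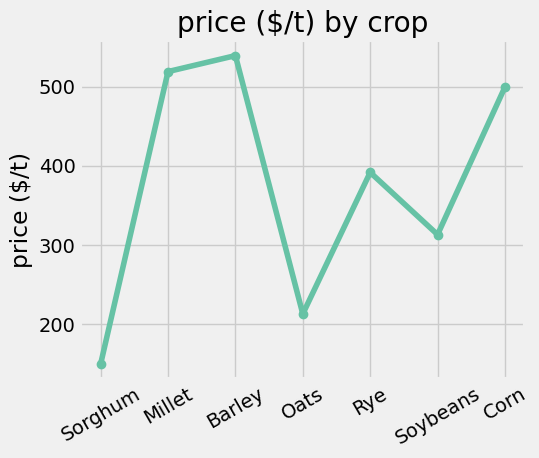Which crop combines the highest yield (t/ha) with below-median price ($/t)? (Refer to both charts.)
Chart 2 median price ($/t) ≈ 400; below-median crops: Sorghum, Oats, Soybeans. Among those, Oats has the highest yield (t/ha) (≈ 10).

Oats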